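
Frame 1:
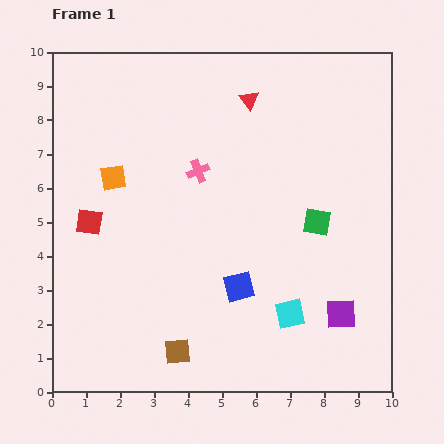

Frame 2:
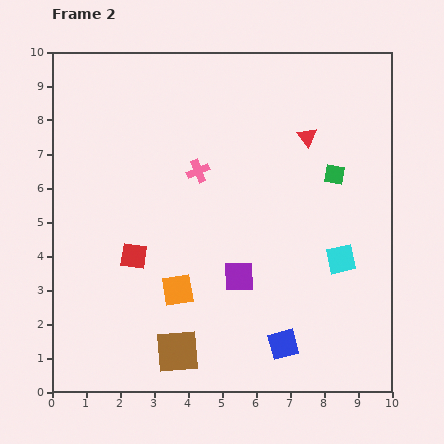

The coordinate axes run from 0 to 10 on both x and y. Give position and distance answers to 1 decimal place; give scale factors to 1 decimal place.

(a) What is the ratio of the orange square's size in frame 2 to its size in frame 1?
1.3×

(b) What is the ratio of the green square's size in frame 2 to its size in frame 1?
0.7×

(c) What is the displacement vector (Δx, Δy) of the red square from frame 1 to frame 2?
(1.3, -1.0)

The red square was at (1.1, 5.0) in frame 1 and (2.4, 4.0) in frame 2.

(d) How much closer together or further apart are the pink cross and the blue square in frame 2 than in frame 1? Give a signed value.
+2.1

Distance in frame 1: 3.6. Distance in frame 2: 5.7.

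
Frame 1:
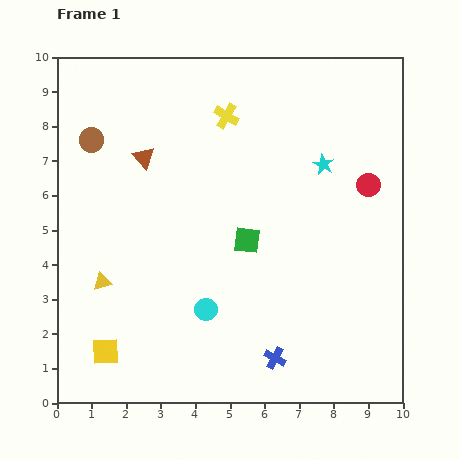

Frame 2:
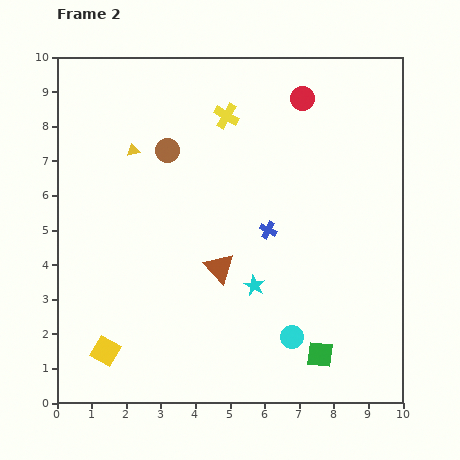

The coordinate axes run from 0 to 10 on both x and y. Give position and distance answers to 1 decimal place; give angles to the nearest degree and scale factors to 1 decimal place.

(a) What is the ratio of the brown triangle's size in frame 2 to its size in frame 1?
1.4×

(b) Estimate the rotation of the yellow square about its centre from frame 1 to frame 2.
33° clockwise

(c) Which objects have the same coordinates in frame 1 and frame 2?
the yellow cross, the yellow square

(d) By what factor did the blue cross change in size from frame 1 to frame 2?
0.8×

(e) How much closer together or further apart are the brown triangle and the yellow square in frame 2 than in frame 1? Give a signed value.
-1.6

Distance in frame 1: 5.7. Distance in frame 2: 4.1.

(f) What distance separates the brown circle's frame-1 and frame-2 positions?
2.2

The brown circle moved from (1.0, 7.6) to (3.2, 7.3), a distance of √(2.2² + 0.3²) ≈ 2.2.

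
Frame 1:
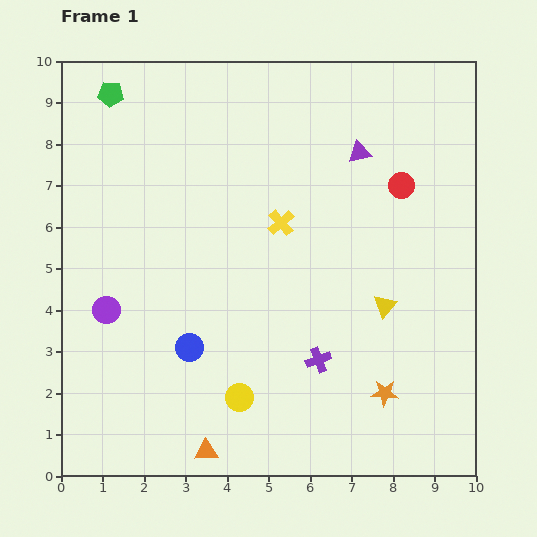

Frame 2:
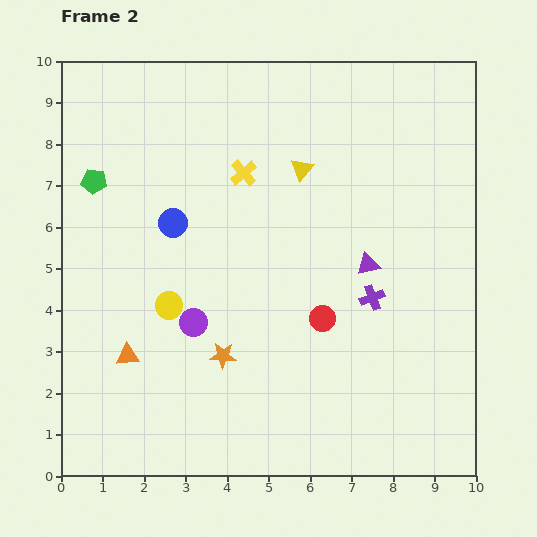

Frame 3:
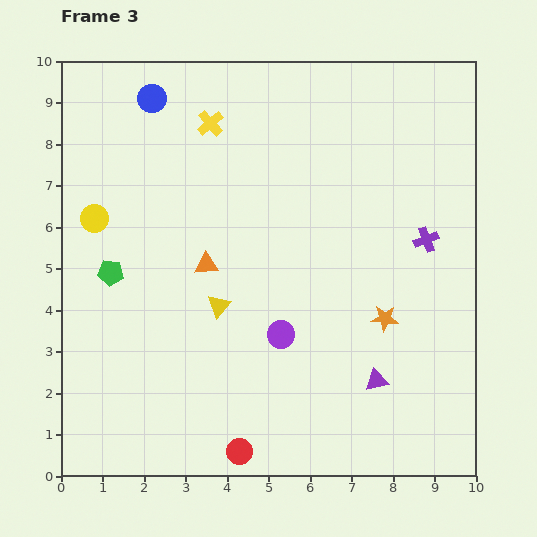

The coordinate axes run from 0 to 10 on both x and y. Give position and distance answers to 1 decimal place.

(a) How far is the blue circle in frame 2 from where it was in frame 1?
3.0

The blue circle moved from (3.1, 3.1) to (2.7, 6.1), a distance of √(0.4² + 3.0²) ≈ 3.0.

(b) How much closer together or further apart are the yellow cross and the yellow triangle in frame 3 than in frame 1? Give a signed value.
+1.2

Distance in frame 1: 3.2. Distance in frame 3: 4.4.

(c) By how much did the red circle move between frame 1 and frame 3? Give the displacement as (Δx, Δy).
(-3.9, -6.4)

The red circle was at (8.2, 7.0) in frame 1 and (4.3, 0.6) in frame 3.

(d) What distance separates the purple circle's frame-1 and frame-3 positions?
4.2

The purple circle moved from (1.1, 4.0) to (5.3, 3.4), a distance of √(4.2² + 0.6²) ≈ 4.2.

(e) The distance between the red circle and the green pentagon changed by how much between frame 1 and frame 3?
-2.0

Distance in frame 1: 7.3. Distance in frame 3: 5.3.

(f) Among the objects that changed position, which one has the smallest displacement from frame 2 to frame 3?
the yellow cross

(moved 1.4)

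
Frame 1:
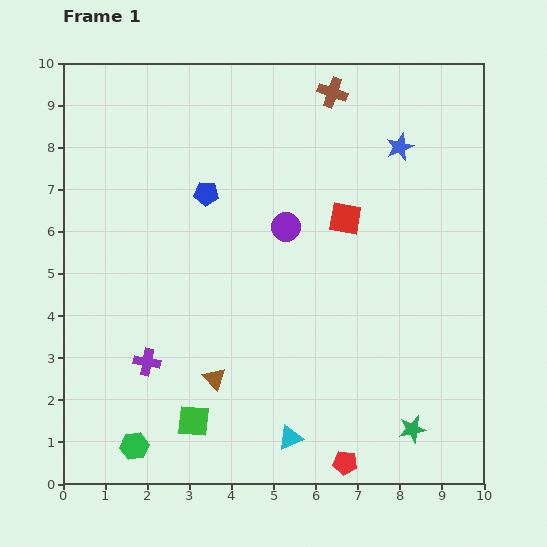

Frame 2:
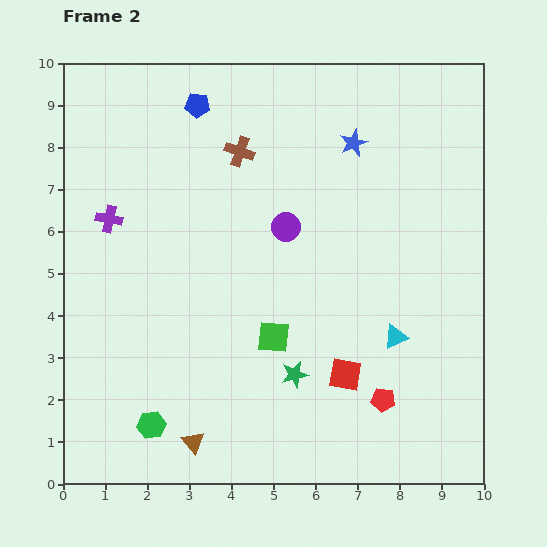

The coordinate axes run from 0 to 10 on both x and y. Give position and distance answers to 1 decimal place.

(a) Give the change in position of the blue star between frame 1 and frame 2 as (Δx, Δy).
(-1.1, 0.1)

The blue star was at (8.0, 8.0) in frame 1 and (6.9, 8.1) in frame 2.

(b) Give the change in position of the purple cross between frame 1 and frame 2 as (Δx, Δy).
(-0.9, 3.4)

The purple cross was at (2.0, 2.9) in frame 1 and (1.1, 6.3) in frame 2.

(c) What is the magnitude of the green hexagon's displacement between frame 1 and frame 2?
0.6

The green hexagon moved from (1.7, 0.9) to (2.1, 1.4), a distance of √(0.4² + 0.5²) ≈ 0.6.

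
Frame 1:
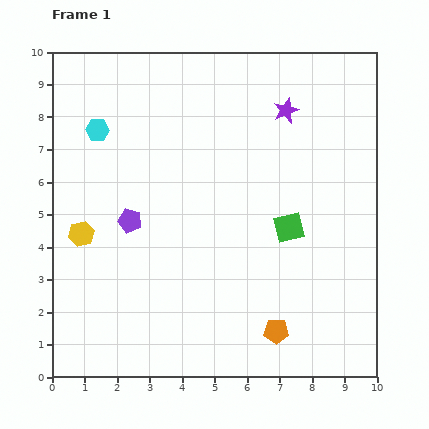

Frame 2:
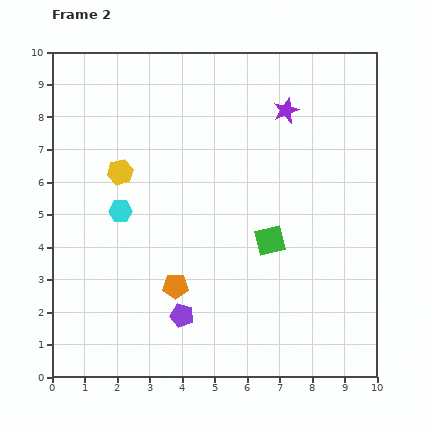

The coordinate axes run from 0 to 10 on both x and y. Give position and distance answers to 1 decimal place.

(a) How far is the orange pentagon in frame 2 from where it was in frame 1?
3.4

The orange pentagon moved from (6.9, 1.4) to (3.8, 2.8), a distance of √(3.1² + 1.4²) ≈ 3.4.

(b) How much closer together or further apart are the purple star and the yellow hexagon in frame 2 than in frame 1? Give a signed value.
-2.0

Distance in frame 1: 7.4. Distance in frame 2: 5.4.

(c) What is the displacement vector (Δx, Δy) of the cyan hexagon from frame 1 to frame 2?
(0.7, -2.5)

The cyan hexagon was at (1.4, 7.6) in frame 1 and (2.1, 5.1) in frame 2.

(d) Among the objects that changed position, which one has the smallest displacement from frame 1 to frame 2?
the green square

(moved 0.7)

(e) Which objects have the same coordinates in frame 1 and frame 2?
the purple star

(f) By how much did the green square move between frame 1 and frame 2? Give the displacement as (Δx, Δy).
(-0.6, -0.4)

The green square was at (7.3, 4.6) in frame 1 and (6.7, 4.2) in frame 2.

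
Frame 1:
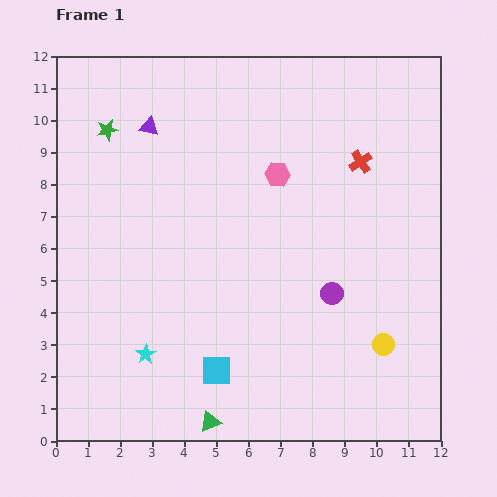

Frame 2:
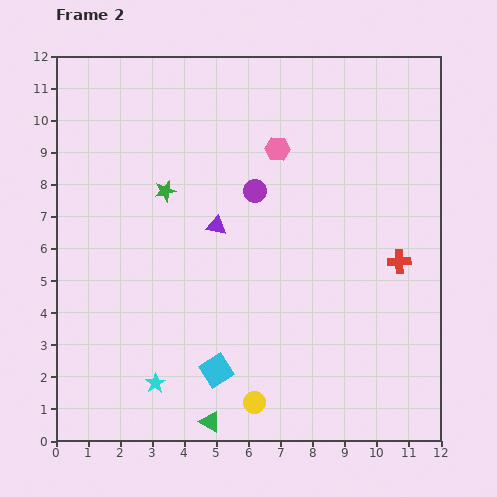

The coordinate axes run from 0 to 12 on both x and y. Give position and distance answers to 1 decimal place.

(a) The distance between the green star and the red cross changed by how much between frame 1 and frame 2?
-0.4

Distance in frame 1: 8.0. Distance in frame 2: 7.6.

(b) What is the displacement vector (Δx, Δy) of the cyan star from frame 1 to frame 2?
(0.3, -0.9)

The cyan star was at (2.8, 2.7) in frame 1 and (3.1, 1.8) in frame 2.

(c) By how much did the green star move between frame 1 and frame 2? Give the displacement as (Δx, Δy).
(1.8, -1.9)

The green star was at (1.6, 9.7) in frame 1 and (3.4, 7.8) in frame 2.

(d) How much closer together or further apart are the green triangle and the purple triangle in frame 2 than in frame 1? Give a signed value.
-3.3

Distance in frame 1: 9.4. Distance in frame 2: 6.1.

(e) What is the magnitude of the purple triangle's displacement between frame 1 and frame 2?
3.7

The purple triangle moved from (2.9, 9.8) to (5.0, 6.7), a distance of √(2.1² + 3.1²) ≈ 3.7.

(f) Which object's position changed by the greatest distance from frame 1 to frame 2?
the yellow circle

(moved 4.4; next 4.0)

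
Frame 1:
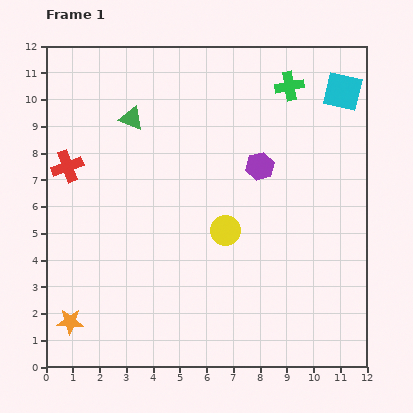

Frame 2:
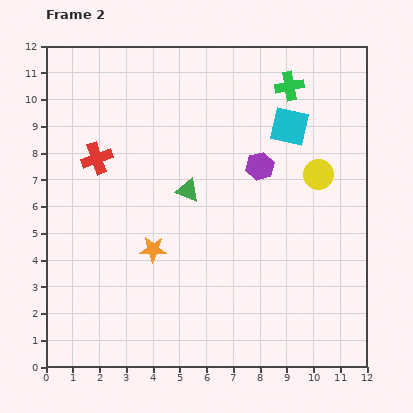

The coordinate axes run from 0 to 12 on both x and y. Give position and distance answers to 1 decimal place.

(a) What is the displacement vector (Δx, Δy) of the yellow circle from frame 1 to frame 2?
(3.5, 2.1)

The yellow circle was at (6.7, 5.1) in frame 1 and (10.2, 7.2) in frame 2.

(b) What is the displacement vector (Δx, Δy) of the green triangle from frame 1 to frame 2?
(2.1, -2.7)

The green triangle was at (3.2, 9.3) in frame 1 and (5.3, 6.6) in frame 2.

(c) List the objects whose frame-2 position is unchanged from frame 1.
the green cross, the purple hexagon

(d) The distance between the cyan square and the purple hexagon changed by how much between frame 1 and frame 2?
-2.3

Distance in frame 1: 4.2. Distance in frame 2: 1.9.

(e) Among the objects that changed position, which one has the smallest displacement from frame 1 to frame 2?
the red cross

(moved 1.1)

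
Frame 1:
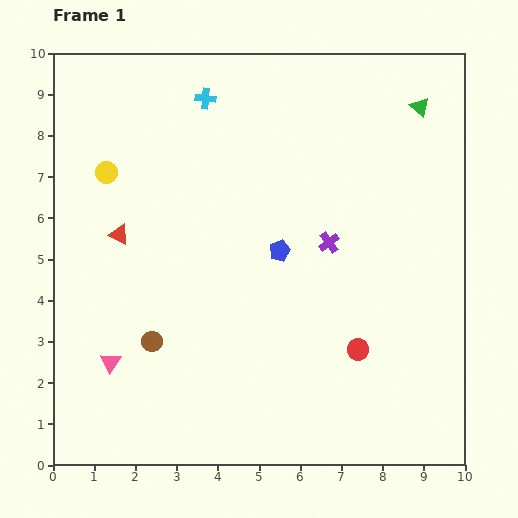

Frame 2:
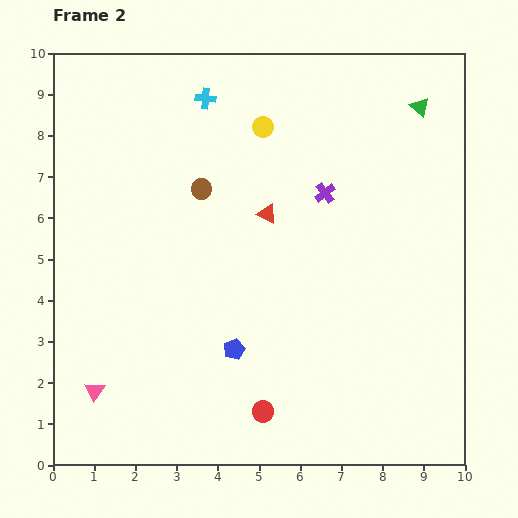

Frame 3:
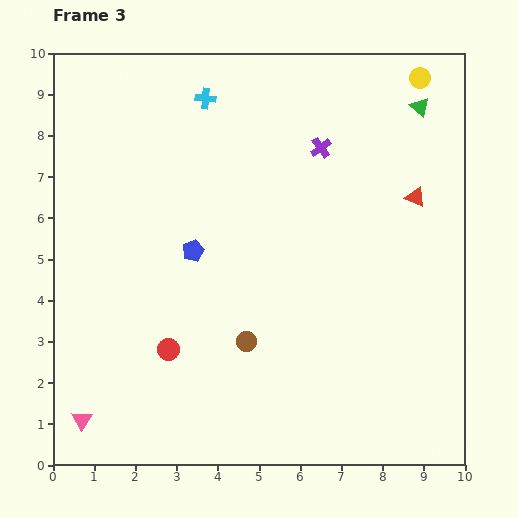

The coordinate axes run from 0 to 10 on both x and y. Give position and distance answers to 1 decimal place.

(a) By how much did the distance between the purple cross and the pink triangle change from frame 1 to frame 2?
+1.4

Distance in frame 1: 6.0. Distance in frame 2: 7.4.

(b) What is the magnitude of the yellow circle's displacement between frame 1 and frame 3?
7.9

The yellow circle moved from (1.3, 7.1) to (8.9, 9.4), a distance of √(7.6² + 2.3²) ≈ 7.9.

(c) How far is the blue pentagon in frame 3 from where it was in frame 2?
2.6

The blue pentagon moved from (4.4, 2.8) to (3.4, 5.2), a distance of √(1.0² + 2.4²) ≈ 2.6.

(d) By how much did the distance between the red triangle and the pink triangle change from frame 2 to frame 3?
+3.7

Distance in frame 2: 6.0. Distance in frame 3: 9.7.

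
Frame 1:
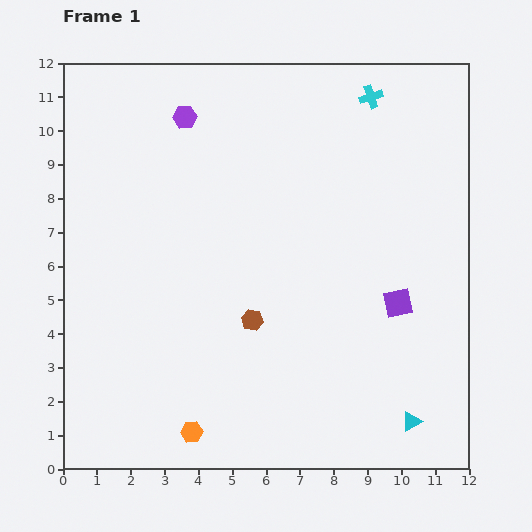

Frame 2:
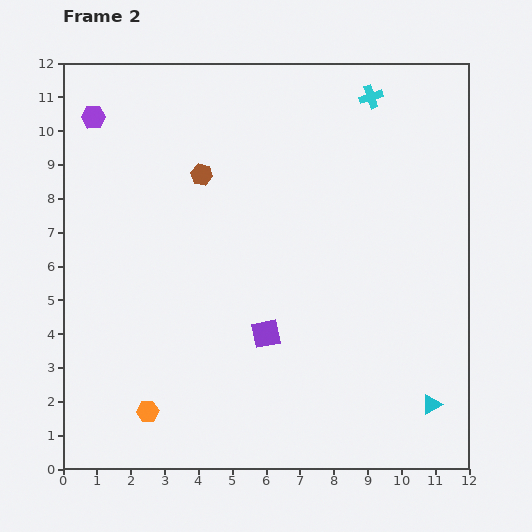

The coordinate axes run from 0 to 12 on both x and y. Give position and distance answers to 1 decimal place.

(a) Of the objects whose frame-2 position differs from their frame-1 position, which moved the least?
the cyan triangle

(moved 0.8)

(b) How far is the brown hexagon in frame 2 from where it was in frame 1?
4.6

The brown hexagon moved from (5.6, 4.4) to (4.1, 8.7), a distance of √(1.5² + 4.3²) ≈ 4.6.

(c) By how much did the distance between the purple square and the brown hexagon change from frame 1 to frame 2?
+0.8

Distance in frame 1: 4.3. Distance in frame 2: 5.1.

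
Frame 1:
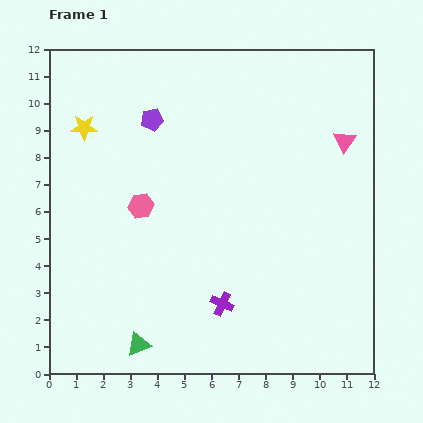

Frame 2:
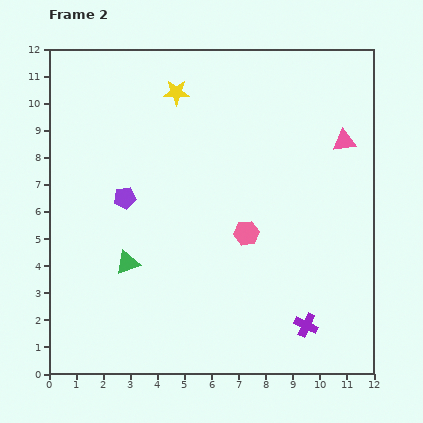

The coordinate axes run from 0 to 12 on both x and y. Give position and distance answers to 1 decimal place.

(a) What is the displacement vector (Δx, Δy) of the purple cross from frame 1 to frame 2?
(3.1, -0.8)

The purple cross was at (6.4, 2.6) in frame 1 and (9.5, 1.8) in frame 2.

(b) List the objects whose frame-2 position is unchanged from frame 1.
the pink triangle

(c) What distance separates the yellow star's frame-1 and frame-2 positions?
3.6

The yellow star moved from (1.3, 9.1) to (4.7, 10.4), a distance of √(3.4² + 1.3²) ≈ 3.6.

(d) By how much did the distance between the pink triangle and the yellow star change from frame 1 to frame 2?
-3.1

Distance in frame 1: 9.6. Distance in frame 2: 6.5.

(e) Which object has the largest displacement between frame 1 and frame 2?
the pink hexagon

(moved 4.0; next 3.6)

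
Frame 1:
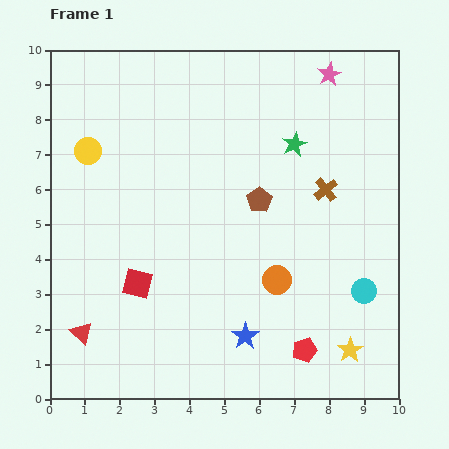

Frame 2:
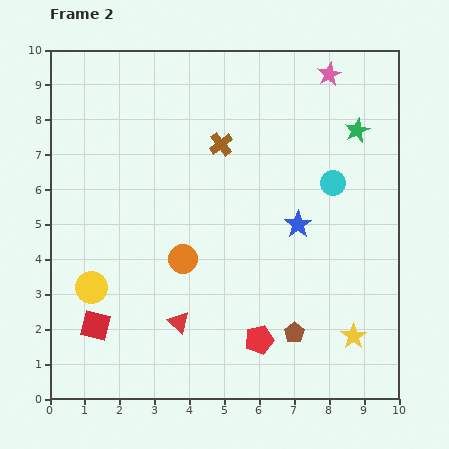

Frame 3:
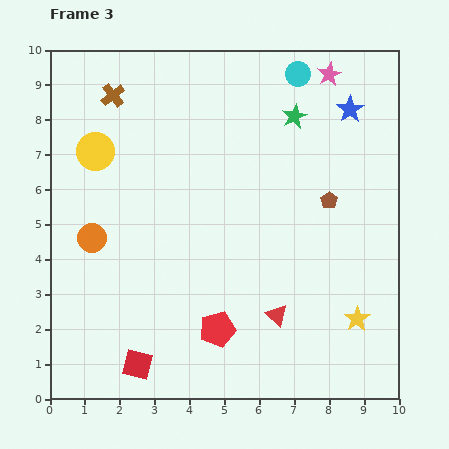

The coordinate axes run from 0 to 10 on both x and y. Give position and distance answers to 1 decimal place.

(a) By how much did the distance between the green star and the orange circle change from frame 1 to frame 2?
+2.3

Distance in frame 1: 3.9. Distance in frame 2: 6.2.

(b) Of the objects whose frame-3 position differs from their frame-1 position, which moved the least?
the yellow circle

(moved 0.2)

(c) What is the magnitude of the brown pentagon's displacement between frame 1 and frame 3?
2.0

The brown pentagon moved from (6.0, 5.7) to (8.0, 5.7), a distance of √(2.0² + 0.0²) ≈ 2.0.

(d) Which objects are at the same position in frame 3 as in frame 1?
the pink star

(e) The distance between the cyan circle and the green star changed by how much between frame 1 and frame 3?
-3.5

Distance in frame 1: 4.7. Distance in frame 3: 1.2.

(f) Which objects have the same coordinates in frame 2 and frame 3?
the pink star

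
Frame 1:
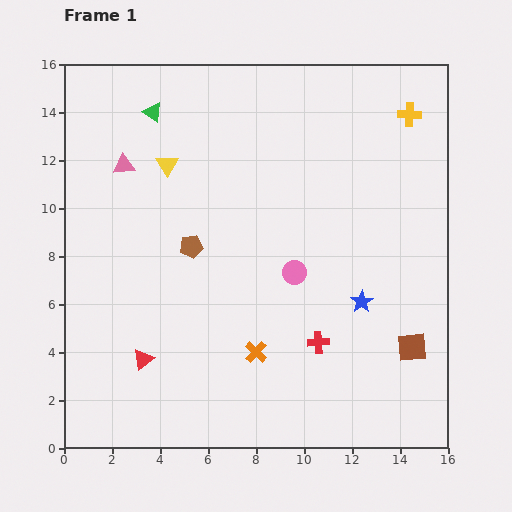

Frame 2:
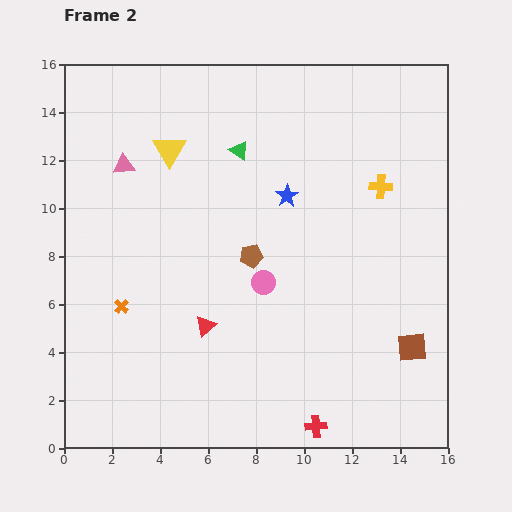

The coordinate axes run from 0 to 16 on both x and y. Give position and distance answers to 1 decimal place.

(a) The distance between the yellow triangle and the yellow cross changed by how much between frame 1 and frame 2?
-1.4

Distance in frame 1: 10.3. Distance in frame 2: 8.9.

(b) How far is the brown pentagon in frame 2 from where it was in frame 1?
2.5

The brown pentagon moved from (5.3, 8.4) to (7.8, 8.0), a distance of √(2.5² + 0.4²) ≈ 2.5.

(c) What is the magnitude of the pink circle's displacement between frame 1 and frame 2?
1.4

The pink circle moved from (9.6, 7.3) to (8.3, 6.9), a distance of √(1.3² + 0.4²) ≈ 1.4.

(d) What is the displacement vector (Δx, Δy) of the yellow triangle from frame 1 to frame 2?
(0.1, 0.6)

The yellow triangle was at (4.3, 11.8) in frame 1 and (4.4, 12.4) in frame 2.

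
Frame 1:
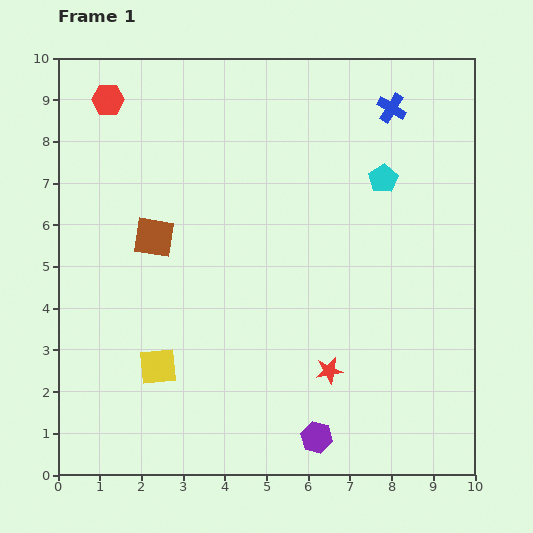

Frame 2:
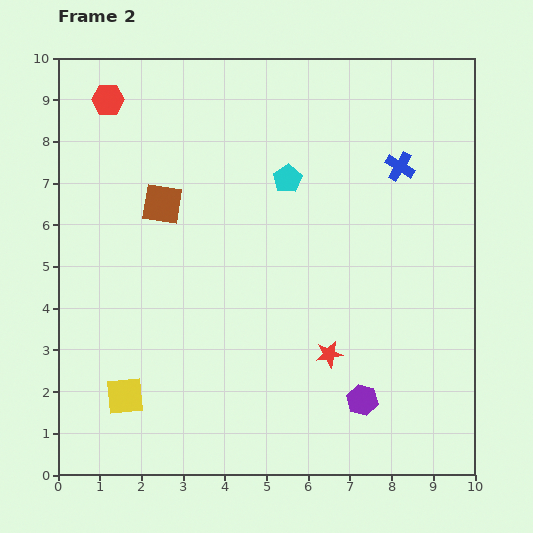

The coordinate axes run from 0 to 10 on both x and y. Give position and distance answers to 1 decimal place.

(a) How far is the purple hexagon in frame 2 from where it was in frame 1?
1.4

The purple hexagon moved from (6.2, 0.9) to (7.3, 1.8), a distance of √(1.1² + 0.9²) ≈ 1.4.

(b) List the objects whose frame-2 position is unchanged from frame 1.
the red hexagon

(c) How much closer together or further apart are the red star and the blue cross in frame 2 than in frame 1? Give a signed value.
-1.7

Distance in frame 1: 6.5. Distance in frame 2: 4.8.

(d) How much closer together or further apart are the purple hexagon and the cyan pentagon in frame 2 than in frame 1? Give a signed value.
-0.8

Distance in frame 1: 6.4. Distance in frame 2: 5.6.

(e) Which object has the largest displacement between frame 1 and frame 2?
the cyan pentagon

(moved 2.3; next 1.4)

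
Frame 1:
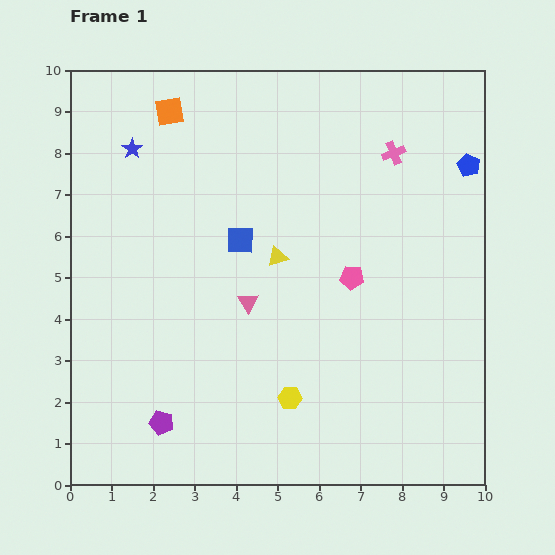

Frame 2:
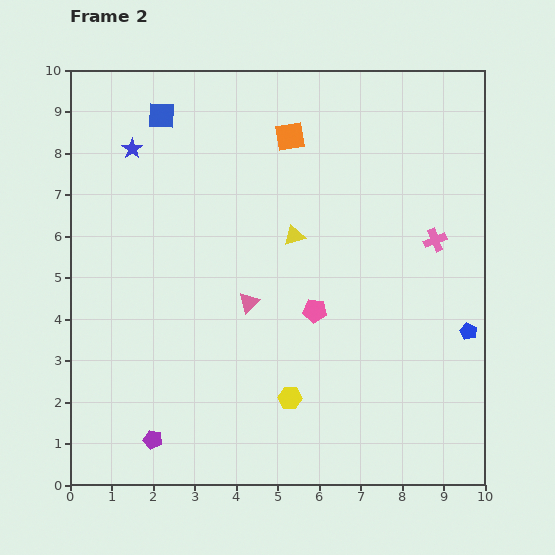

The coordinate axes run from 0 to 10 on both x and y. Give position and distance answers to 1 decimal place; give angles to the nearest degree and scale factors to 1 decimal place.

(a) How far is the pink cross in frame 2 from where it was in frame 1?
2.3

The pink cross moved from (7.8, 8.0) to (8.8, 5.9), a distance of √(1.0² + 2.1²) ≈ 2.3.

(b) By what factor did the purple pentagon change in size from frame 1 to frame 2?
0.8×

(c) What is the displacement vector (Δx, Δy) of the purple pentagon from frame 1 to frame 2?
(-0.2, -0.4)

The purple pentagon was at (2.2, 1.5) in frame 1 and (2.0, 1.1) in frame 2.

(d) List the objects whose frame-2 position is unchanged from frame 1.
the blue star, the pink triangle, the yellow hexagon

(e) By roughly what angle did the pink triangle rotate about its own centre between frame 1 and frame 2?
19° clockwise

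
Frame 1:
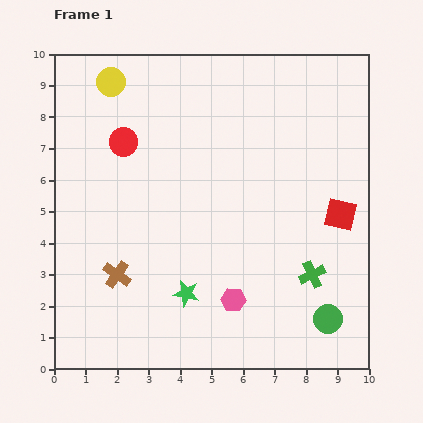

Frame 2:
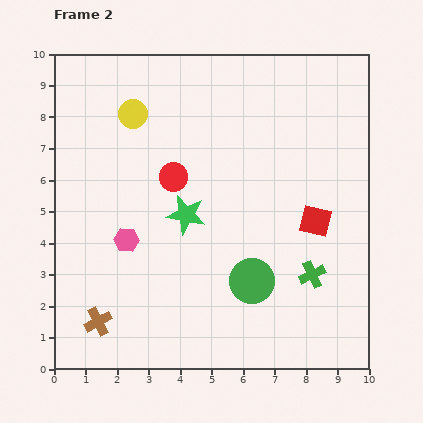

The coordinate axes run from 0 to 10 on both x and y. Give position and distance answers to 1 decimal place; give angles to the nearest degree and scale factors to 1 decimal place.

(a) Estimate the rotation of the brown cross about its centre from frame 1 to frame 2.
27° clockwise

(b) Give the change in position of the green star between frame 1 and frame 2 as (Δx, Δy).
(0.0, 2.5)

The green star was at (4.2, 2.4) in frame 1 and (4.2, 4.9) in frame 2.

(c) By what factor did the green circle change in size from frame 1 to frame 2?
1.6×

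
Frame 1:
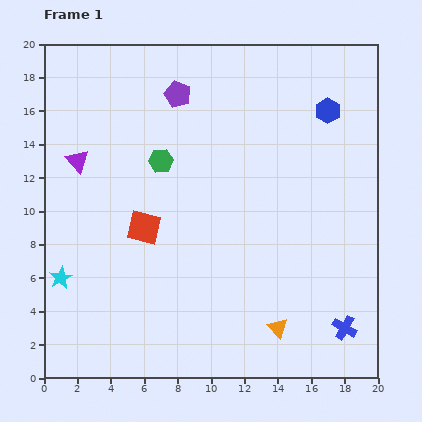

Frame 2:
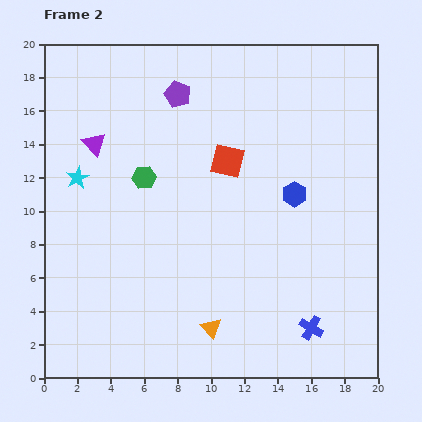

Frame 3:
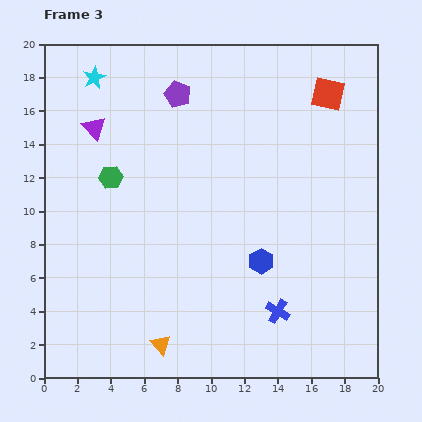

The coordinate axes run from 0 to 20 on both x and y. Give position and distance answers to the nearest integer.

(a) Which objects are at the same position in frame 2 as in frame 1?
the purple pentagon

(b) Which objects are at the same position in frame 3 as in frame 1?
the purple pentagon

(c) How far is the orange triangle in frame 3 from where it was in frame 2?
3

The orange triangle moved from (10, 3) to (7, 2), a distance of √(3² + 1²) ≈ 3.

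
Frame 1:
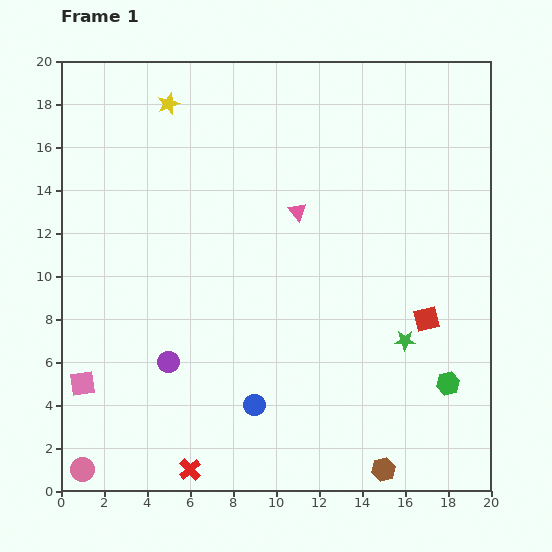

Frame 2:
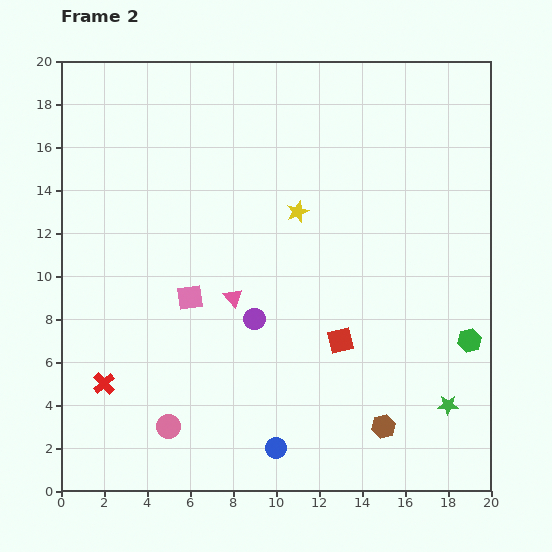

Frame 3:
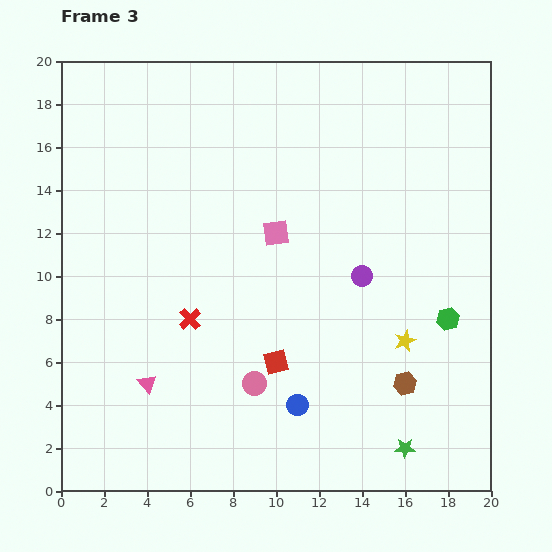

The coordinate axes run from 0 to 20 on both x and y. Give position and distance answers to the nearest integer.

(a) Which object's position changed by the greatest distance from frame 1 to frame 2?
the yellow star

(moved 8; next 6)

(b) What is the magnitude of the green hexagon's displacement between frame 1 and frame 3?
3

The green hexagon moved from (18, 5) to (18, 8), a distance of √(0² + 3²) ≈ 3.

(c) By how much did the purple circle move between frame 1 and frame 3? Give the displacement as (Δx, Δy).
(9, 4)

The purple circle was at (5, 6) in frame 1 and (14, 10) in frame 3.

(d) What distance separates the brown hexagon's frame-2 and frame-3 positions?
2

The brown hexagon moved from (15, 3) to (16, 5), a distance of √(1² + 2²) ≈ 2.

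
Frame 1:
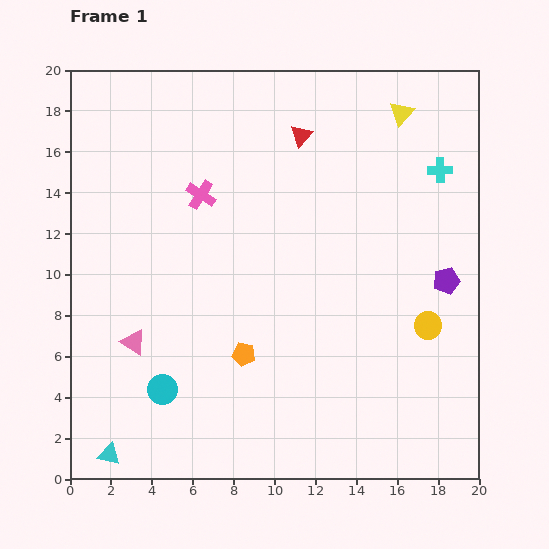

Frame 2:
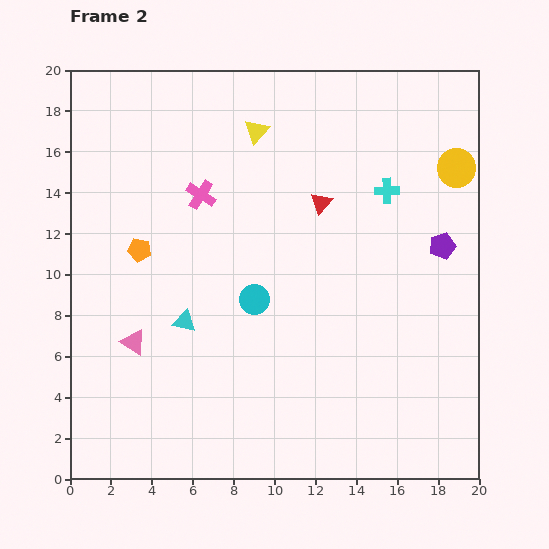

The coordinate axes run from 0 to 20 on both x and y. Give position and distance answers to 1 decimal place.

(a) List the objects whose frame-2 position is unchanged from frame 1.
the pink cross, the pink triangle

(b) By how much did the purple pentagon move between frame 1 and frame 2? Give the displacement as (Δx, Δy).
(-0.2, 1.7)

The purple pentagon was at (18.4, 9.7) in frame 1 and (18.2, 11.4) in frame 2.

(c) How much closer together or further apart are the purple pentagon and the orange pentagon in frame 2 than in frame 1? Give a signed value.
+4.3

Distance in frame 1: 10.5. Distance in frame 2: 14.8.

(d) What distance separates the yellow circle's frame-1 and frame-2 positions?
7.8

The yellow circle moved from (17.5, 7.5) to (18.9, 15.2), a distance of √(1.4² + 7.7²) ≈ 7.8.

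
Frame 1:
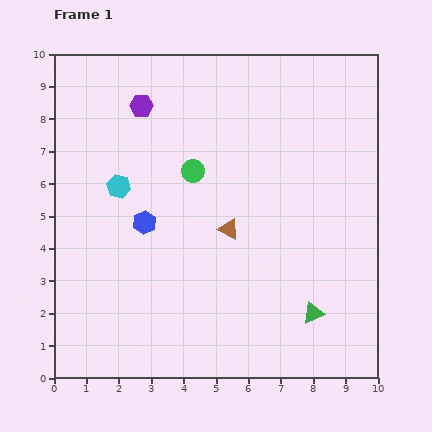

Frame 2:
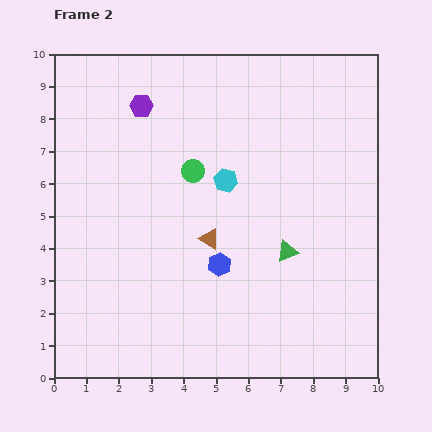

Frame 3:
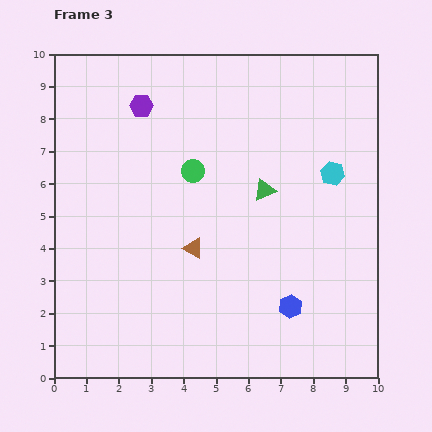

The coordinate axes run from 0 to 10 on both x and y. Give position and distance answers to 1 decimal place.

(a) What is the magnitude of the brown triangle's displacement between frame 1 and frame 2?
0.7

The brown triangle moved from (5.4, 4.6) to (4.8, 4.3), a distance of √(0.6² + 0.3²) ≈ 0.7.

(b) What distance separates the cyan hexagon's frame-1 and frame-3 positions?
6.6

The cyan hexagon moved from (2.0, 5.9) to (8.6, 6.3), a distance of √(6.6² + 0.4²) ≈ 6.6.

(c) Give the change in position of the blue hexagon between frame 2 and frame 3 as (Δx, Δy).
(2.2, -1.3)

The blue hexagon was at (5.1, 3.5) in frame 2 and (7.3, 2.2) in frame 3.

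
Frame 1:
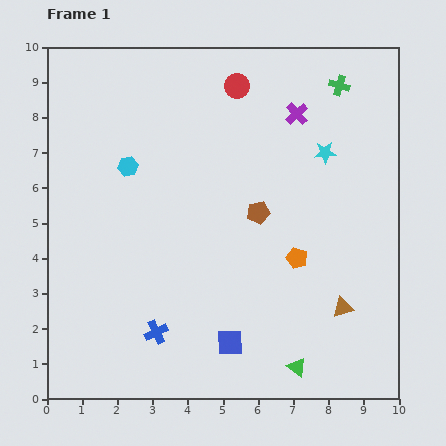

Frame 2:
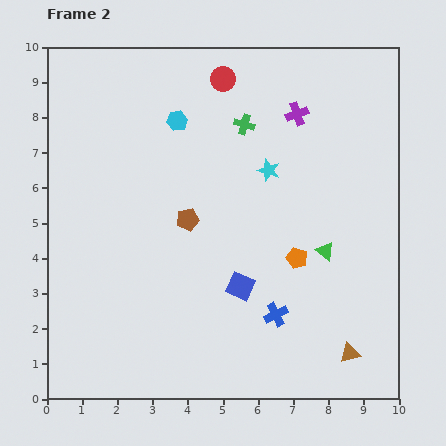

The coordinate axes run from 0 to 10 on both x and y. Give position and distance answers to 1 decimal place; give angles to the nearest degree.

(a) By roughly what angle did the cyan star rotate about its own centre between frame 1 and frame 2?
22° clockwise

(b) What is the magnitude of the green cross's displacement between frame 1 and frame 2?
2.9

The green cross moved from (8.3, 8.9) to (5.6, 7.8), a distance of √(2.7² + 1.1²) ≈ 2.9.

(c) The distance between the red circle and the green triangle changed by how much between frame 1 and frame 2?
-2.5

Distance in frame 1: 8.2. Distance in frame 2: 5.7.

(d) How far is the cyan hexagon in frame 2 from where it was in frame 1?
1.9

The cyan hexagon moved from (2.3, 6.6) to (3.7, 7.9), a distance of √(1.4² + 1.3²) ≈ 1.9.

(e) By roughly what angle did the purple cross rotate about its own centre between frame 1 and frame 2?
24° clockwise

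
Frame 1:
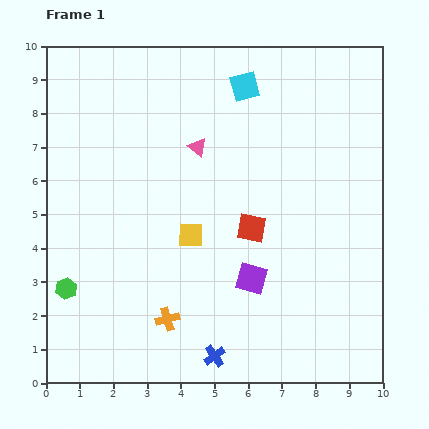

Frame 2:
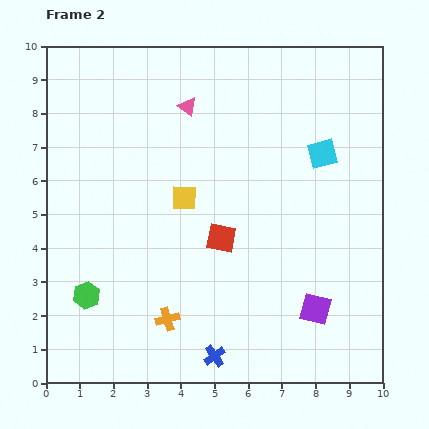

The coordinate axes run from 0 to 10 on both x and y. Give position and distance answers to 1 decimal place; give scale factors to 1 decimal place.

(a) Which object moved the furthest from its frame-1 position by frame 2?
the cyan square

(moved 3.0; next 2.1)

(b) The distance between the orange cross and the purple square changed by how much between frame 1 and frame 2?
+1.6

Distance in frame 1: 2.8. Distance in frame 2: 4.4.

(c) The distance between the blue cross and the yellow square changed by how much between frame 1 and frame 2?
+1.1

Distance in frame 1: 3.7. Distance in frame 2: 4.8.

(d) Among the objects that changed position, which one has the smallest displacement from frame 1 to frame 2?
the green hexagon

(moved 0.6)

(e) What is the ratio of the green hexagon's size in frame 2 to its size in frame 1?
1.3×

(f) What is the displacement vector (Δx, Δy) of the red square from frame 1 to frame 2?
(-0.9, -0.3)

The red square was at (6.1, 4.6) in frame 1 and (5.2, 4.3) in frame 2.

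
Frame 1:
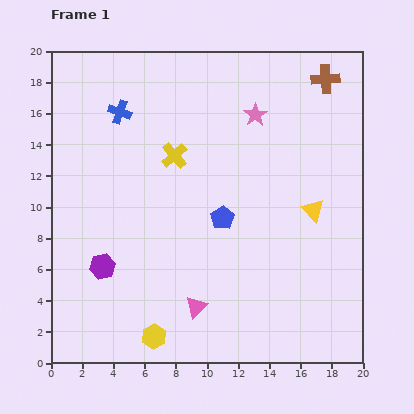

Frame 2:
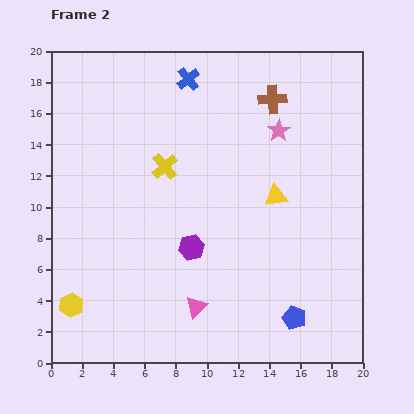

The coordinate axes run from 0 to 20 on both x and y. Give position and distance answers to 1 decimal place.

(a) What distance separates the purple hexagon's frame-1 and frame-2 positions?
5.8

The purple hexagon moved from (3.3, 6.2) to (9.0, 7.4), a distance of √(5.7² + 1.2²) ≈ 5.8.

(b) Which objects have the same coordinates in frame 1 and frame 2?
the pink triangle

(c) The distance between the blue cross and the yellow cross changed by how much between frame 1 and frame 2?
+1.3

Distance in frame 1: 4.5. Distance in frame 2: 5.8.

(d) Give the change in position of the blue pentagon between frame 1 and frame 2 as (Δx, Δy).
(4.6, -6.4)

The blue pentagon was at (11.0, 9.3) in frame 1 and (15.6, 2.9) in frame 2.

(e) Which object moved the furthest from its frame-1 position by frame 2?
the blue pentagon

(moved 7.9; next 5.8)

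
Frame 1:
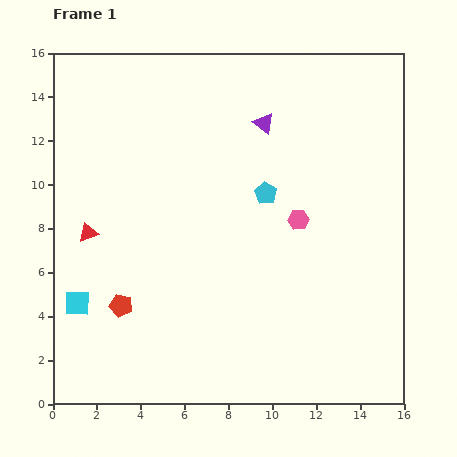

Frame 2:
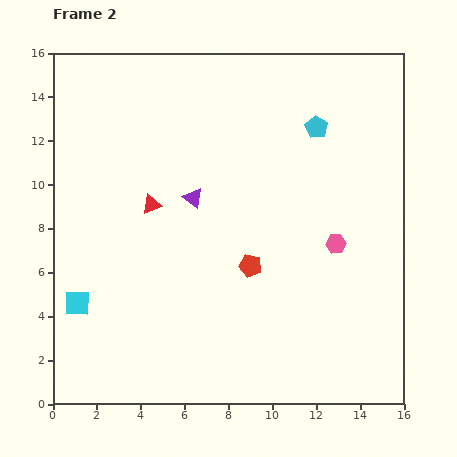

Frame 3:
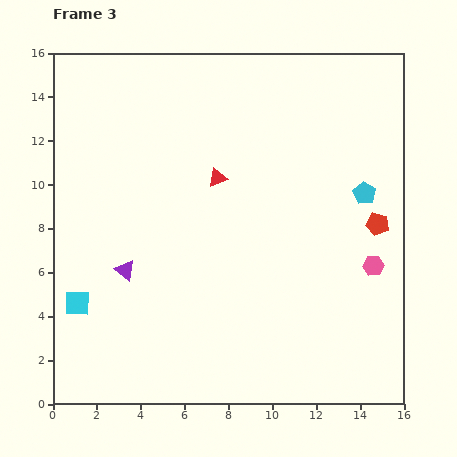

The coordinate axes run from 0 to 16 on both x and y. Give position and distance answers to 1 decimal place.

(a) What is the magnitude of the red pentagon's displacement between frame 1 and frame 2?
6.2

The red pentagon moved from (3.1, 4.5) to (9.0, 6.3), a distance of √(5.9² + 1.8²) ≈ 6.2.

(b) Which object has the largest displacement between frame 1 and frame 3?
the red pentagon

(moved 12.3; next 9.2)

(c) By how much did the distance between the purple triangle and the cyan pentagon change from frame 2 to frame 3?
+5.0

Distance in frame 2: 6.4. Distance in frame 3: 11.4.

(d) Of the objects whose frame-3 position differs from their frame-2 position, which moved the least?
the pink hexagon

(moved 2.0)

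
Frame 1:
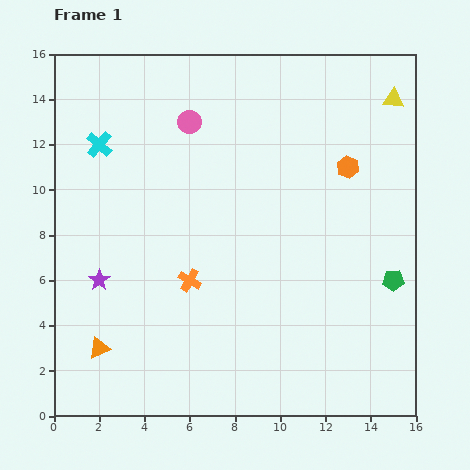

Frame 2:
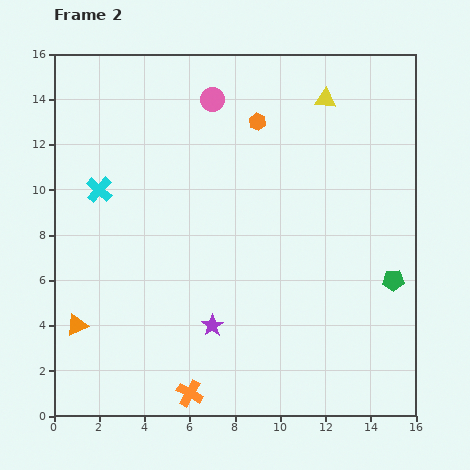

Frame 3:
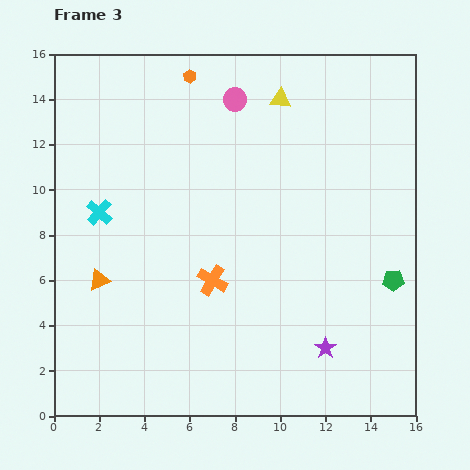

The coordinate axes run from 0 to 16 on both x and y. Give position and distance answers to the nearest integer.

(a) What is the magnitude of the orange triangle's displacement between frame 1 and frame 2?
1

The orange triangle moved from (2, 3) to (1, 4), a distance of √(1² + 1²) ≈ 1.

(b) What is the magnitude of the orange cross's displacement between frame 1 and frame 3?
1

The orange cross moved from (6, 6) to (7, 6), a distance of √(1² + 0²) ≈ 1.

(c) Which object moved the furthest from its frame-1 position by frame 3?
the purple star

(moved 10; next 8)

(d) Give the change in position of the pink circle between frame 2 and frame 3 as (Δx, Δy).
(1, 0)

The pink circle was at (7, 14) in frame 2 and (8, 14) in frame 3.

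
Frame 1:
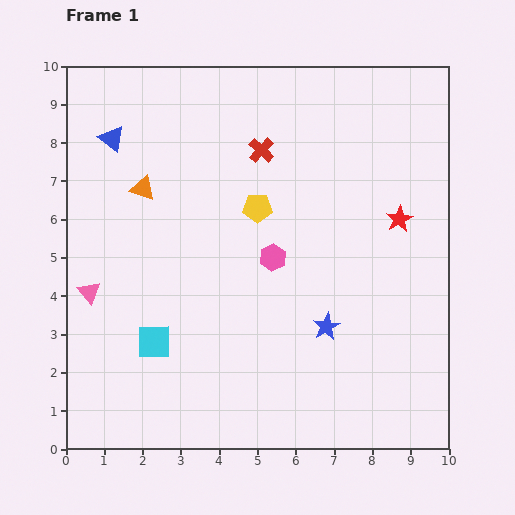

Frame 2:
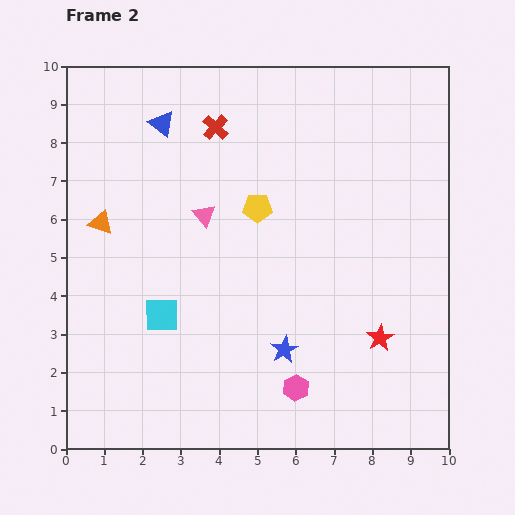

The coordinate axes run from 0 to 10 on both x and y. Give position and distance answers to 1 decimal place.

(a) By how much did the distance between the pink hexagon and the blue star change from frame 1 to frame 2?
-1.3

Distance in frame 1: 2.3. Distance in frame 2: 1.0.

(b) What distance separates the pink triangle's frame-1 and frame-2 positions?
3.6

The pink triangle moved from (0.6, 4.1) to (3.6, 6.1), a distance of √(3.0² + 2.0²) ≈ 3.6.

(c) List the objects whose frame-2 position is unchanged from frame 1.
the yellow pentagon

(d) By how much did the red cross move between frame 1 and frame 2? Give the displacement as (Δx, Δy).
(-1.2, 0.6)

The red cross was at (5.1, 7.8) in frame 1 and (3.9, 8.4) in frame 2.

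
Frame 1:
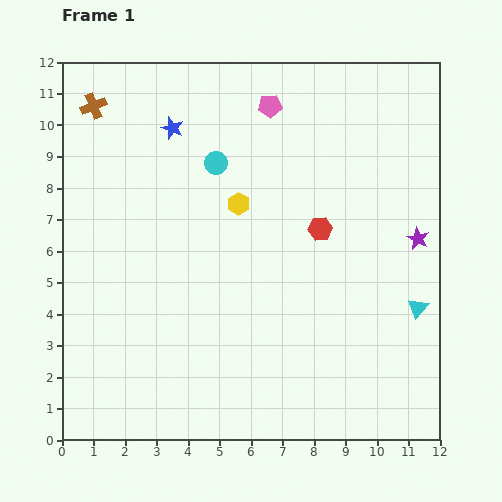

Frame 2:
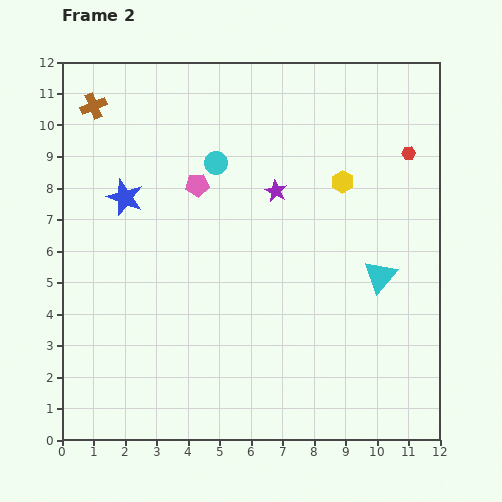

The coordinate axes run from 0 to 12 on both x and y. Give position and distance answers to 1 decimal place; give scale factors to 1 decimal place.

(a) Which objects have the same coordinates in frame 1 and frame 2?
the cyan circle, the brown cross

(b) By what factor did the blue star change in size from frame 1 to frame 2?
1.6×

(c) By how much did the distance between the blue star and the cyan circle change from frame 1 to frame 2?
+1.3

Distance in frame 1: 1.8. Distance in frame 2: 3.1.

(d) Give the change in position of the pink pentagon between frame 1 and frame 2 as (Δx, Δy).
(-2.3, -2.5)

The pink pentagon was at (6.6, 10.6) in frame 1 and (4.3, 8.1) in frame 2.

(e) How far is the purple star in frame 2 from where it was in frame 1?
4.7

The purple star moved from (11.3, 6.4) to (6.8, 7.9), a distance of √(4.5² + 1.5²) ≈ 4.7.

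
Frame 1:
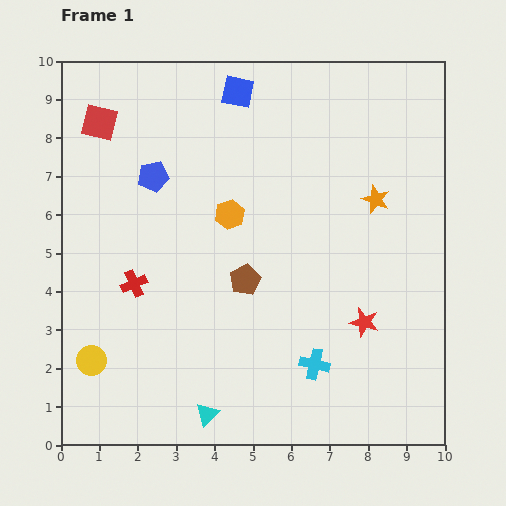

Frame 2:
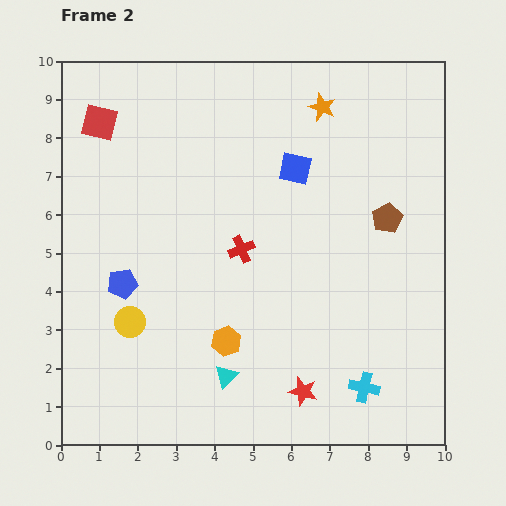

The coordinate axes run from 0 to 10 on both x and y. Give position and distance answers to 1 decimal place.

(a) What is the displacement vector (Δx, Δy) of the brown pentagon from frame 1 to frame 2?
(3.7, 1.6)

The brown pentagon was at (4.8, 4.3) in frame 1 and (8.5, 5.9) in frame 2.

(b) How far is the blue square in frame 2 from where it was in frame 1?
2.5

The blue square moved from (4.6, 9.2) to (6.1, 7.2), a distance of √(1.5² + 2.0²) ≈ 2.5.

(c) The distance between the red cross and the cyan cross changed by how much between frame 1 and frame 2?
-0.3

Distance in frame 1: 5.1. Distance in frame 2: 4.8.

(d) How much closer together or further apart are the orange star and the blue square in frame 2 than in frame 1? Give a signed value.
-2.9

Distance in frame 1: 4.6. Distance in frame 2: 1.7.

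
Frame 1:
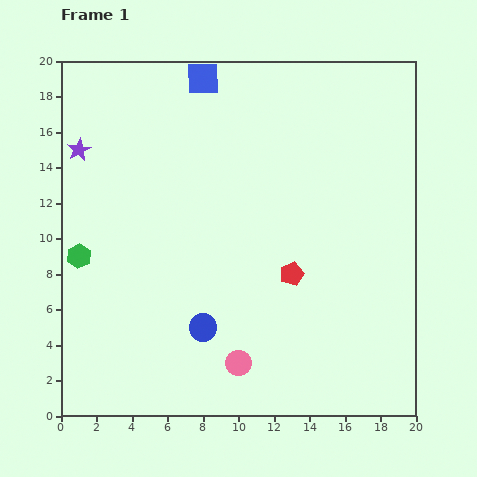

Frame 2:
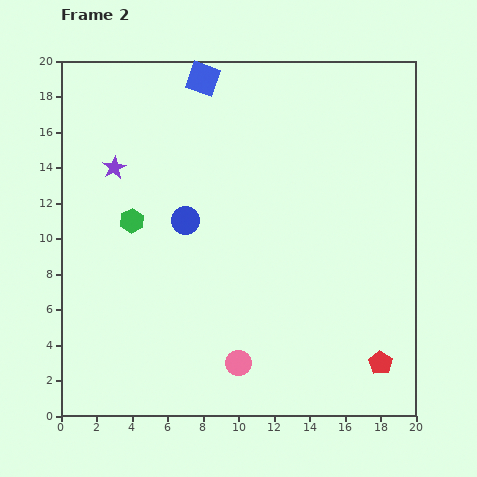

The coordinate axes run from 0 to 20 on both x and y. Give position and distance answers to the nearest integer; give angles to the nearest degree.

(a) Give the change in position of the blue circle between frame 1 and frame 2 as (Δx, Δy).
(-1, 6)

The blue circle was at (8, 5) in frame 1 and (7, 11) in frame 2.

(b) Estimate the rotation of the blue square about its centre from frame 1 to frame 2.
20° clockwise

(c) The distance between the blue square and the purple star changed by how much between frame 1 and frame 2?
-1

Distance in frame 1: 8. Distance in frame 2: 7.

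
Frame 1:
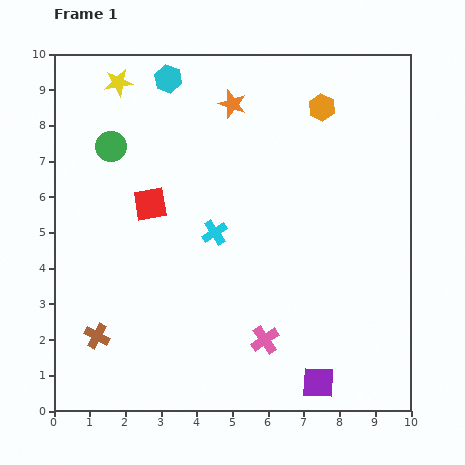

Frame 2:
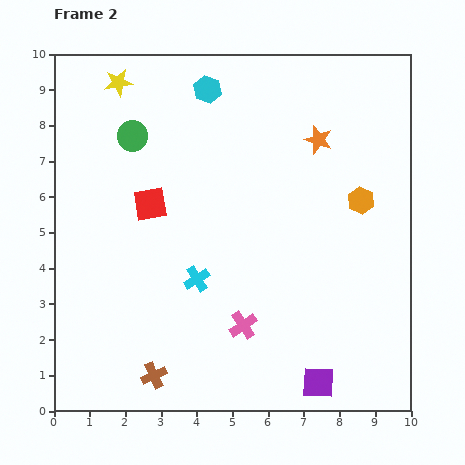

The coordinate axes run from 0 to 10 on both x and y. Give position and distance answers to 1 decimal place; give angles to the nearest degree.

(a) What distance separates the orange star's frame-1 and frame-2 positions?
2.6

The orange star moved from (5.0, 8.6) to (7.4, 7.6), a distance of √(2.4² + 1.0²) ≈ 2.6.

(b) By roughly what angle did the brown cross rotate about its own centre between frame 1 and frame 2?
37° clockwise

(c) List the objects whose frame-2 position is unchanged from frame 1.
the yellow star, the purple square, the red square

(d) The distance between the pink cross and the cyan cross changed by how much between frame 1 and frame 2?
-1.5

Distance in frame 1: 3.3. Distance in frame 2: 1.8.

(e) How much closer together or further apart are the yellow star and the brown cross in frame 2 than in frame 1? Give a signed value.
+1.2

Distance in frame 1: 7.1. Distance in frame 2: 8.3.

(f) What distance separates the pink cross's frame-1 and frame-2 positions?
0.7

The pink cross moved from (5.9, 2.0) to (5.3, 2.4), a distance of √(0.6² + 0.4²) ≈ 0.7.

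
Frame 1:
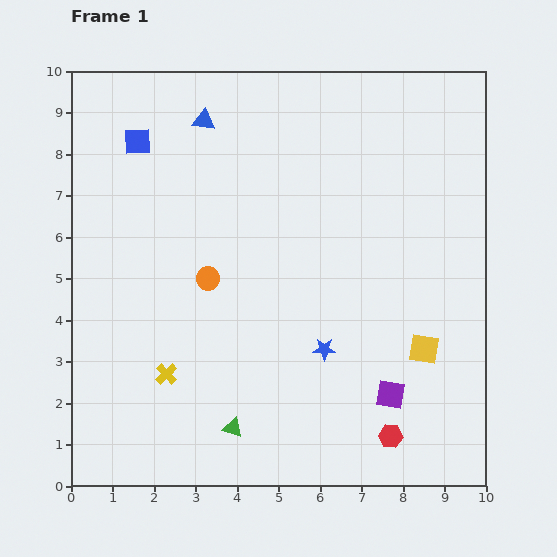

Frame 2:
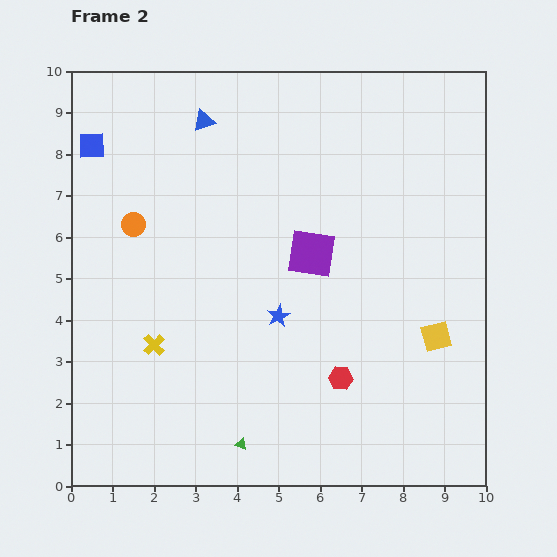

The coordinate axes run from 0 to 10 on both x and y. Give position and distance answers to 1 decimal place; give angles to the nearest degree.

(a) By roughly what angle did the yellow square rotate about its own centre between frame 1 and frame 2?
24° counter-clockwise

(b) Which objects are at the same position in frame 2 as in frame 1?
the blue triangle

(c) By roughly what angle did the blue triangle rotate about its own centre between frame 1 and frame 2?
27° counter-clockwise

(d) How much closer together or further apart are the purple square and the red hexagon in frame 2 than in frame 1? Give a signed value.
+2.1

Distance in frame 1: 1.0. Distance in frame 2: 3.1.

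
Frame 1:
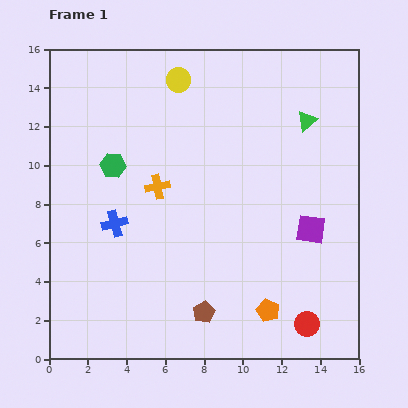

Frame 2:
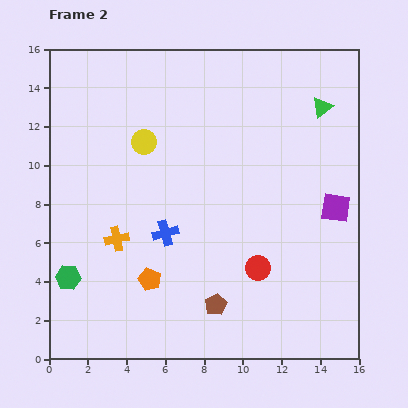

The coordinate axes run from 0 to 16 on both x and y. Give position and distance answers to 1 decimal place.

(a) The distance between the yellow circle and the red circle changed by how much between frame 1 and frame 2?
-5.4

Distance in frame 1: 14.2. Distance in frame 2: 8.8.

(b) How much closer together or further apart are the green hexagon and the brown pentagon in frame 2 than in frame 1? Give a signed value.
-1.2

Distance in frame 1: 8.9. Distance in frame 2: 7.7.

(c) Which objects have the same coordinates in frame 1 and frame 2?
none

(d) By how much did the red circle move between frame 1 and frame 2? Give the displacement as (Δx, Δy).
(-2.5, 2.9)

The red circle was at (13.3, 1.8) in frame 1 and (10.8, 4.7) in frame 2.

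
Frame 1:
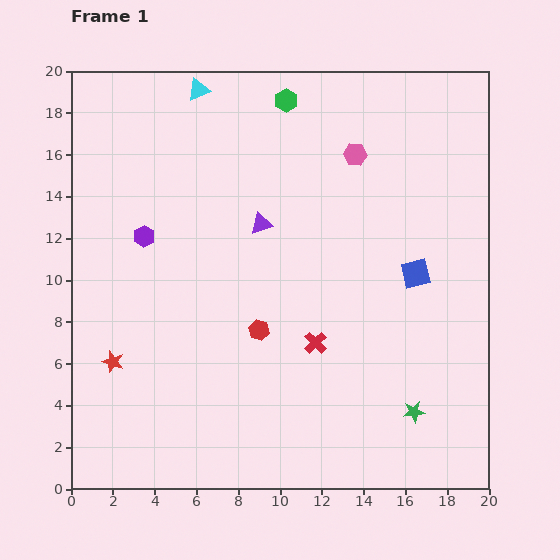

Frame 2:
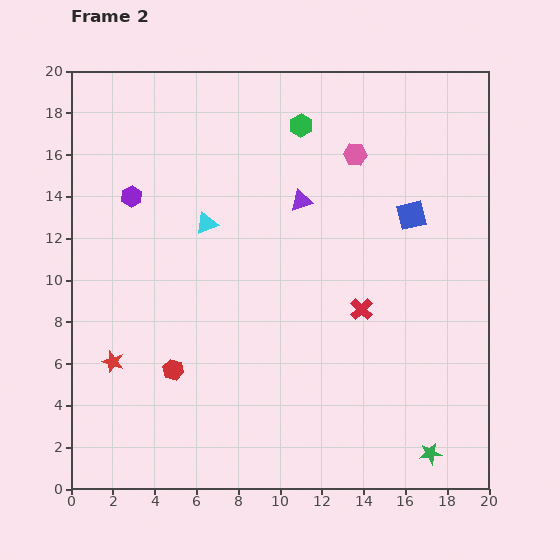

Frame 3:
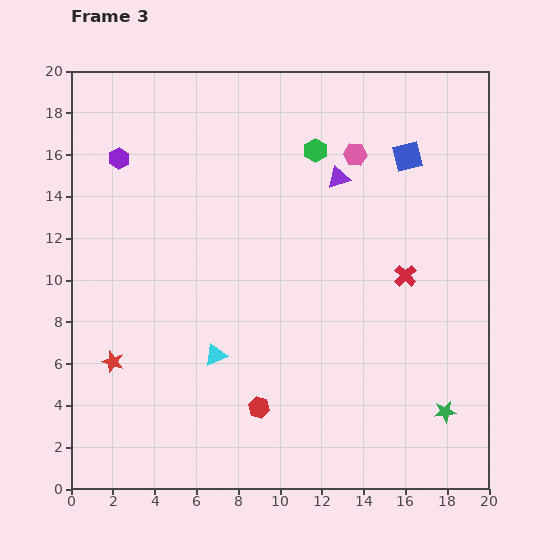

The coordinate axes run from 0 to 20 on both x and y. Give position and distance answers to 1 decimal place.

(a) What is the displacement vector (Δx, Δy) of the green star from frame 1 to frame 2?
(0.8, -2.0)

The green star was at (16.4, 3.7) in frame 1 and (17.2, 1.7) in frame 2.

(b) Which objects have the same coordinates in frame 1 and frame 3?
the pink hexagon, the red star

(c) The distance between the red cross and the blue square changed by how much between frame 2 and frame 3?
+0.6

Distance in frame 2: 5.1. Distance in frame 3: 5.7.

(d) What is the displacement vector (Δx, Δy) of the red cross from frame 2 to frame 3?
(2.1, 1.6)

The red cross was at (13.9, 8.6) in frame 2 and (16.0, 10.2) in frame 3.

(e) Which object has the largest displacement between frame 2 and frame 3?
the cyan triangle

(moved 6.3; next 4.5)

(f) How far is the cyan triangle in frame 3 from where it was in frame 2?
6.3

The cyan triangle moved from (6.5, 12.7) to (6.9, 6.4), a distance of √(0.4² + 6.3²) ≈ 6.3.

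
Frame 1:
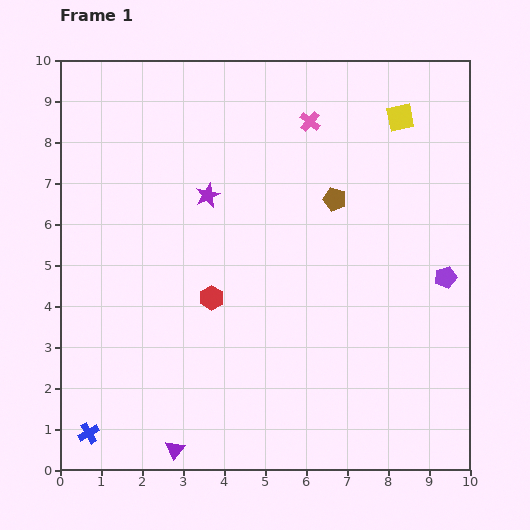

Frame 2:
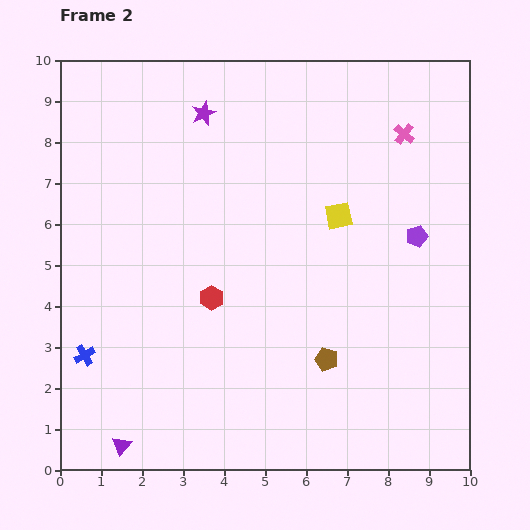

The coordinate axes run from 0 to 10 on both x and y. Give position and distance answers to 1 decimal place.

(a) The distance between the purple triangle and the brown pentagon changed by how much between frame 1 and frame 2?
-1.8

Distance in frame 1: 7.2. Distance in frame 2: 5.4.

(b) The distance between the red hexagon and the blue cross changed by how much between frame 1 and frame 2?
-1.1

Distance in frame 1: 4.5. Distance in frame 2: 3.4.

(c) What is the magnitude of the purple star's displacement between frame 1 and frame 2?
2.0

The purple star moved from (3.6, 6.7) to (3.5, 8.7), a distance of √(0.1² + 2.0²) ≈ 2.0.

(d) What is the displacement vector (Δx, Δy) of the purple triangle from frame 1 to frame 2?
(-1.3, 0.1)

The purple triangle was at (2.8, 0.5) in frame 1 and (1.5, 0.6) in frame 2.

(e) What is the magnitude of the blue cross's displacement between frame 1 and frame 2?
1.9

The blue cross moved from (0.7, 0.9) to (0.6, 2.8), a distance of √(0.1² + 1.9²) ≈ 1.9.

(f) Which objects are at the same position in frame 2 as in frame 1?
the red hexagon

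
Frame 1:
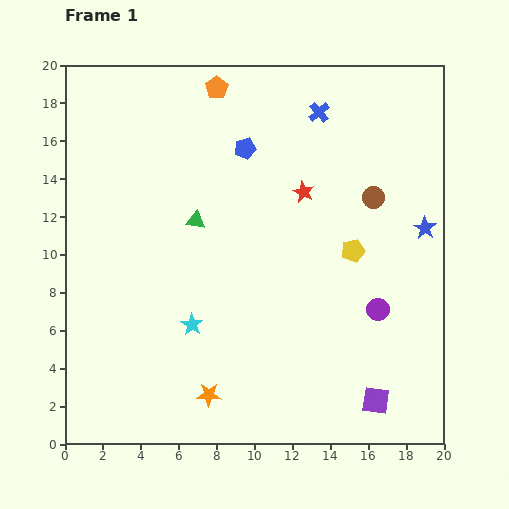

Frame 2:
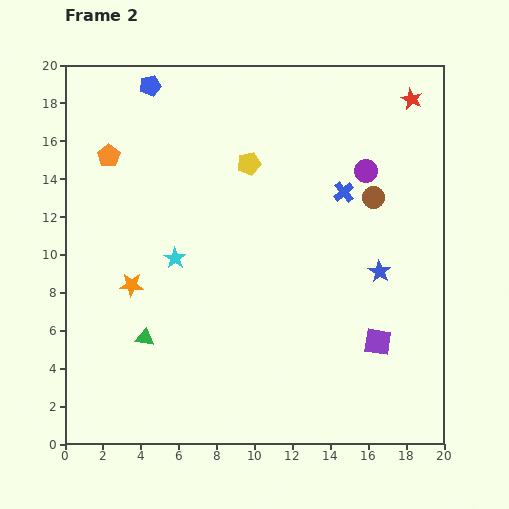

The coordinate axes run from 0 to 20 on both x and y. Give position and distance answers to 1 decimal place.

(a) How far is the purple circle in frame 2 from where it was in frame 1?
7.3

The purple circle moved from (16.5, 7.1) to (15.9, 14.4), a distance of √(0.6² + 7.3²) ≈ 7.3.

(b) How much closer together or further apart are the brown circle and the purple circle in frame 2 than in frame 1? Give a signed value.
-4.4

Distance in frame 1: 5.9. Distance in frame 2: 1.5.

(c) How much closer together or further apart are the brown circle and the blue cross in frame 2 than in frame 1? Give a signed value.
-3.8

Distance in frame 1: 5.4. Distance in frame 2: 1.6.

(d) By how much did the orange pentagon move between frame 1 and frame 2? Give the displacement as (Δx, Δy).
(-5.7, -3.6)

The orange pentagon was at (8.0, 18.8) in frame 1 and (2.3, 15.2) in frame 2.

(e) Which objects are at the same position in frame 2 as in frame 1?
the brown circle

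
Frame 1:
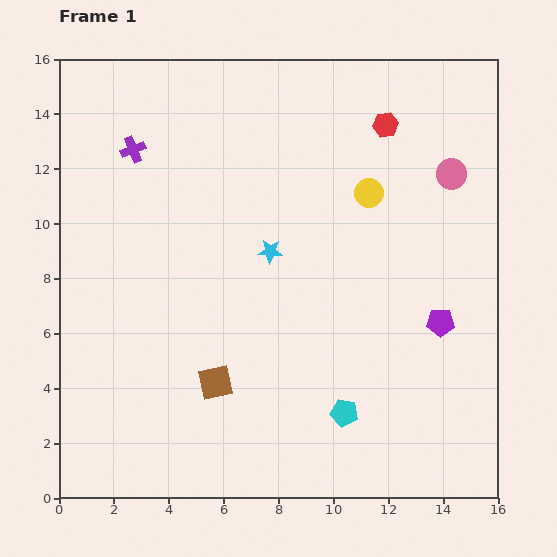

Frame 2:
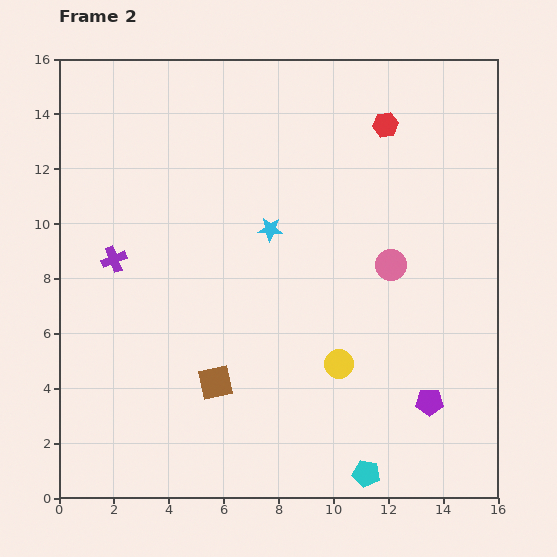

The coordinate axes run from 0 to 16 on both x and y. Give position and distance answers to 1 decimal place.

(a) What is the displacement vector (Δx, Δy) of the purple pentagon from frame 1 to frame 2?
(-0.4, -2.9)

The purple pentagon was at (13.9, 6.4) in frame 1 and (13.5, 3.5) in frame 2.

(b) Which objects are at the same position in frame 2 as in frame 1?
the brown square, the red hexagon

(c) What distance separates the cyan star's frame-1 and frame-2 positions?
0.8

The cyan star moved from (7.7, 9.0) to (7.7, 9.8), a distance of √(0.0² + 0.8²) ≈ 0.8.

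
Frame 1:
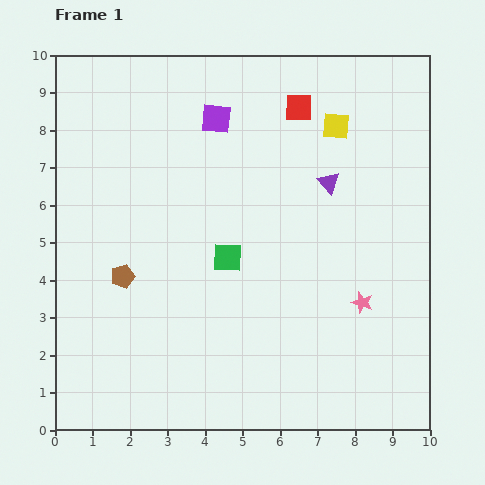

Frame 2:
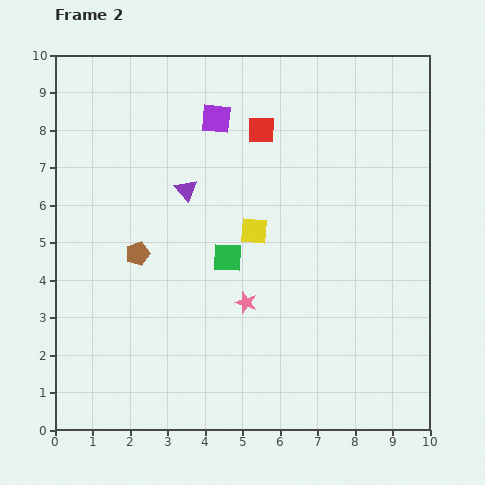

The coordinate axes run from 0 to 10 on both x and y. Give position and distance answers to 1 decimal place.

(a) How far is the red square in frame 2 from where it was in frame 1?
1.2

The red square moved from (6.5, 8.6) to (5.5, 8.0), a distance of √(1.0² + 0.6²) ≈ 1.2.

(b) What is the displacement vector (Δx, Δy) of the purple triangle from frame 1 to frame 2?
(-3.8, -0.2)

The purple triangle was at (7.3, 6.6) in frame 1 and (3.5, 6.4) in frame 2.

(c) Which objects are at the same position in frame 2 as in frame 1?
the purple square, the green square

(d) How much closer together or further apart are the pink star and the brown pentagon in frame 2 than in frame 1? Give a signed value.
-3.2

Distance in frame 1: 6.4. Distance in frame 2: 3.2.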